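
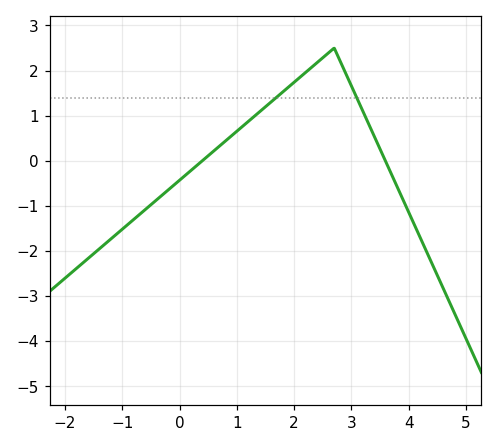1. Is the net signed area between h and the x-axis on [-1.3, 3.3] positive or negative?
positive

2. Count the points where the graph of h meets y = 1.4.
2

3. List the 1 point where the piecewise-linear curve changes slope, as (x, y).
(2.7, 2.5)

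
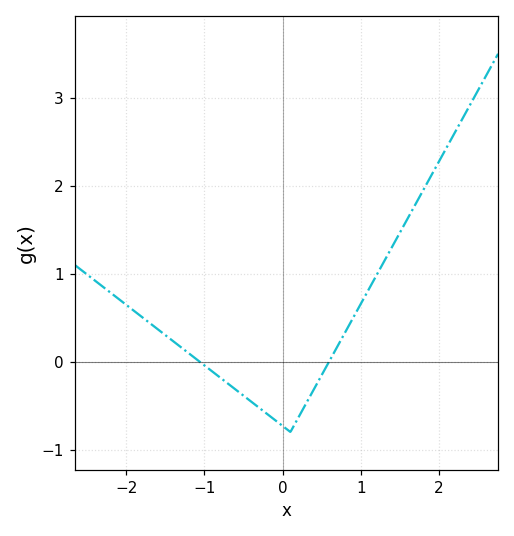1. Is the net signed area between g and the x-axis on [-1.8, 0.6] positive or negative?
negative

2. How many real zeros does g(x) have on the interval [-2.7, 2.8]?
2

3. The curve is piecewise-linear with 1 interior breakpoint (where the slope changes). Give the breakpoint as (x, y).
(0.1, -0.8)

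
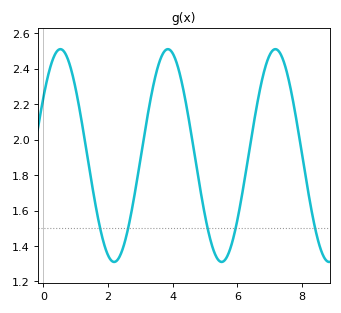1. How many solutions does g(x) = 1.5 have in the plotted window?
5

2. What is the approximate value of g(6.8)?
2.37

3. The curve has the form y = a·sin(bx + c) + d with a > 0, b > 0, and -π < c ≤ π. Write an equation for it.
y = 0.6sin(1.89x + 0.58) + 1.91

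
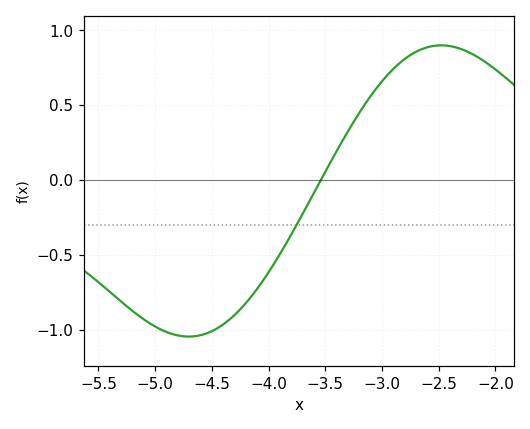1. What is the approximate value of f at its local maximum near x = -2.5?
0.899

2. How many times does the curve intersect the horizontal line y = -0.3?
1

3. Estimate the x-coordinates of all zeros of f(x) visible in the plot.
-3.54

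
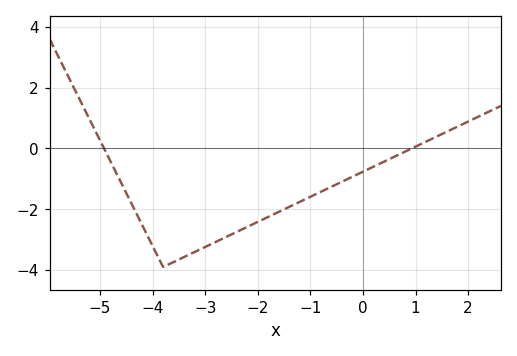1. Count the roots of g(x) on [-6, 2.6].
2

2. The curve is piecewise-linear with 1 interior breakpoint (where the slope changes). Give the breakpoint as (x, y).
(-3.8, -3.9)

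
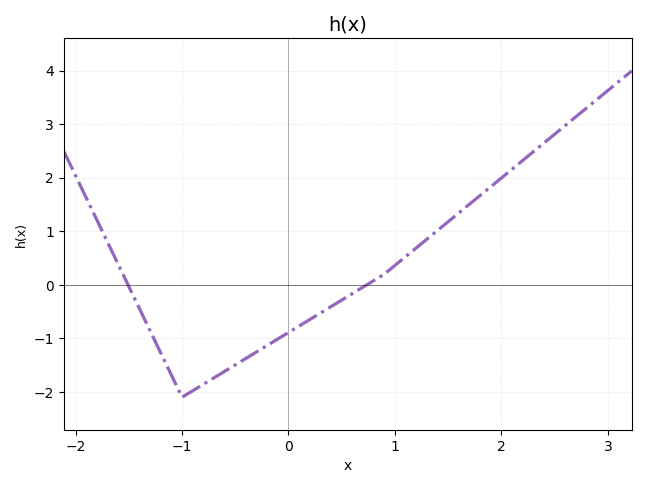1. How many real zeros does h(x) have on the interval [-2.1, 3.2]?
2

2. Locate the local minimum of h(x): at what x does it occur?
-0.998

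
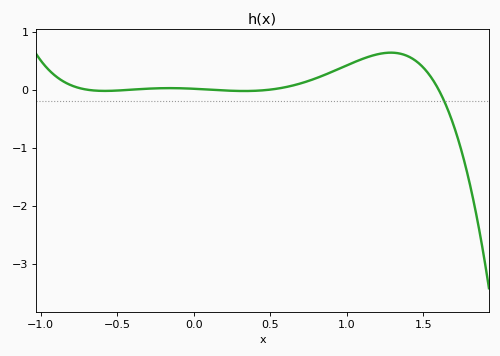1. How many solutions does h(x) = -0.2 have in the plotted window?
1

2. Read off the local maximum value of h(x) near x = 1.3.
0.637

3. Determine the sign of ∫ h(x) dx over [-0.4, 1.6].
positive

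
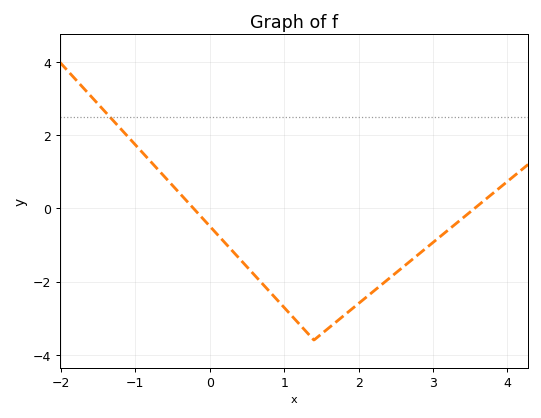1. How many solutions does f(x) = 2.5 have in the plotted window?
1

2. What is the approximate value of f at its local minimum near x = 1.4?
-3.6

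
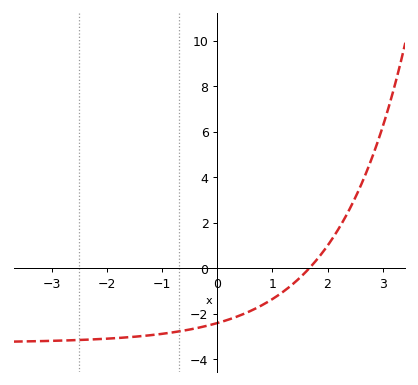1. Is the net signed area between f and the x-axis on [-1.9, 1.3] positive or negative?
negative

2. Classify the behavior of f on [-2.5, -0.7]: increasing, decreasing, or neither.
increasing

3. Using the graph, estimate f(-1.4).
-2.99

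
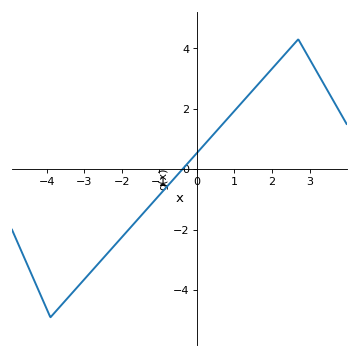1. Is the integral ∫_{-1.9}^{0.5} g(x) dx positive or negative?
negative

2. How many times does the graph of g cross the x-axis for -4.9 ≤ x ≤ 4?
1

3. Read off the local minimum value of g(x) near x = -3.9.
-4.8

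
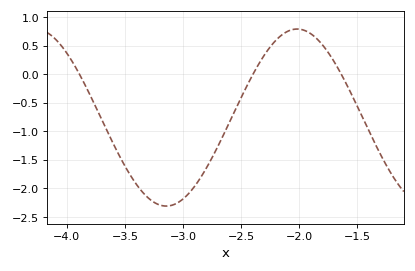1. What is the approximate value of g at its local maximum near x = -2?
0.79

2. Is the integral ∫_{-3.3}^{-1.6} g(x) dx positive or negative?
negative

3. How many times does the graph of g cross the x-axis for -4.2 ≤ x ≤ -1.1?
3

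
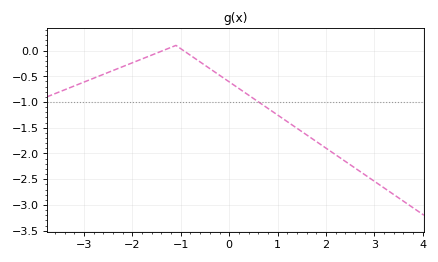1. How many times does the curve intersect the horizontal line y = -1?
1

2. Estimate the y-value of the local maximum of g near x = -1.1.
0.1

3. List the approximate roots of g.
-1.4, -1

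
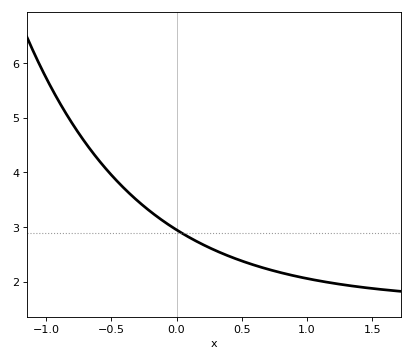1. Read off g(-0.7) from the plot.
4.55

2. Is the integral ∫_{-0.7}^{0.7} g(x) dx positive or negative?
positive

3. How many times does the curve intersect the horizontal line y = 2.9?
1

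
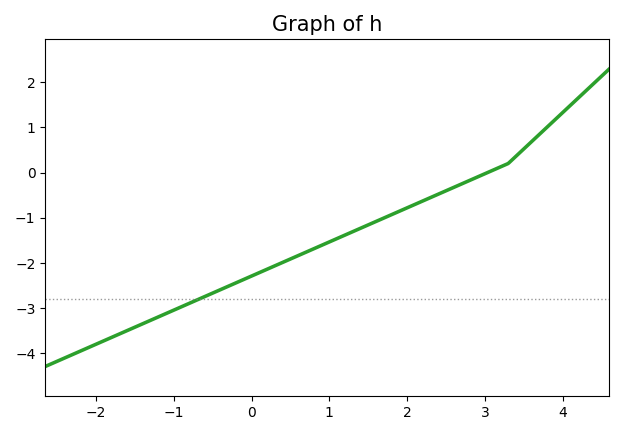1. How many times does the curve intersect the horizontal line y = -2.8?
1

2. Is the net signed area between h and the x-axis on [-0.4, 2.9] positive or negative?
negative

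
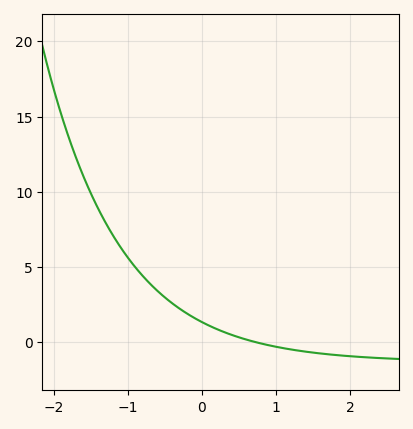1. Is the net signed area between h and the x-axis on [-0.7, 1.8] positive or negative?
positive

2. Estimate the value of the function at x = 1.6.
-0.757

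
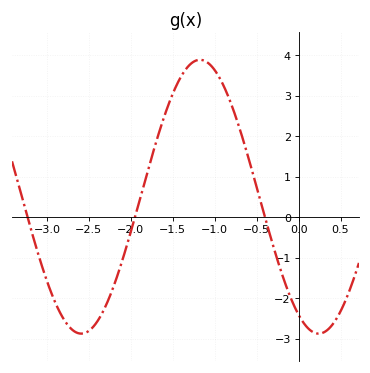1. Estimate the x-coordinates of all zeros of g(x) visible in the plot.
-3.2, -2, -0.4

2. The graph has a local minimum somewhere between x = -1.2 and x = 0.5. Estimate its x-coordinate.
0.2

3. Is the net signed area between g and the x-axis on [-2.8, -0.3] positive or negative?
positive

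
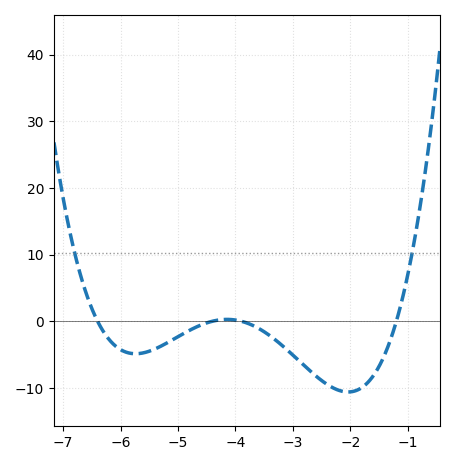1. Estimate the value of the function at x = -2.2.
-10.4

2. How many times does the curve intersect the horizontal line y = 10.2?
2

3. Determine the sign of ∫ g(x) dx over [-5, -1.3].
negative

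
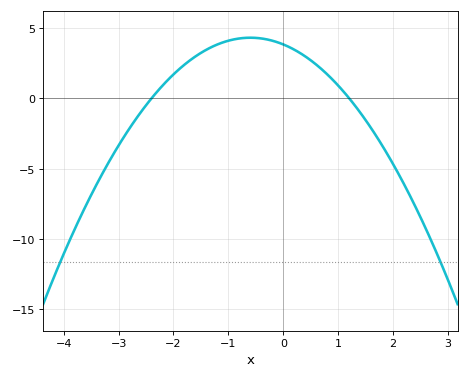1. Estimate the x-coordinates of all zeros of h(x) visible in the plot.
-2.4, 1.2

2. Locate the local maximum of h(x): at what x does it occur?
-0.6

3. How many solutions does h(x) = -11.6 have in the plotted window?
2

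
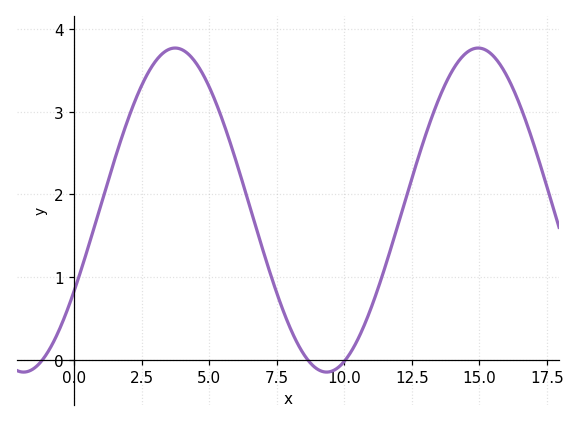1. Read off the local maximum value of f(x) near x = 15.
3.77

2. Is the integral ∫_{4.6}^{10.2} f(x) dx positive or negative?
positive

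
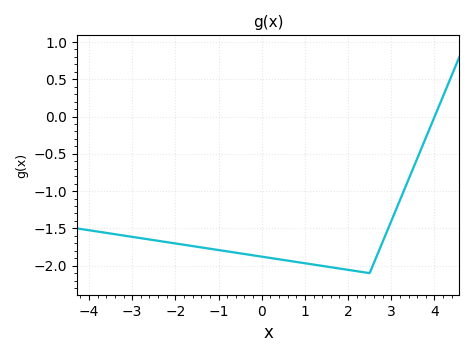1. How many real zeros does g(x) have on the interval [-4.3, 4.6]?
1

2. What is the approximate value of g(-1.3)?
-1.76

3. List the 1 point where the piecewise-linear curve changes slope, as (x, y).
(2.5, -2.1)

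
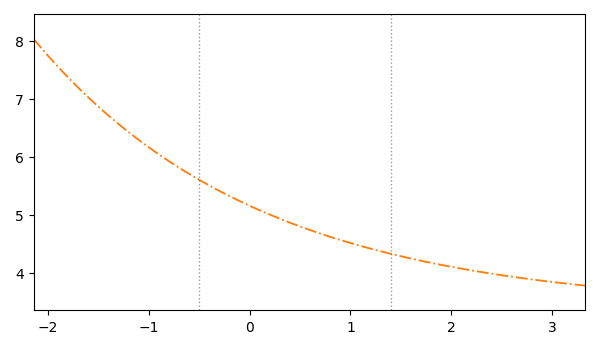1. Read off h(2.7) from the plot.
3.92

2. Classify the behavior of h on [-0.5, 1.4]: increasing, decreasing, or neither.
decreasing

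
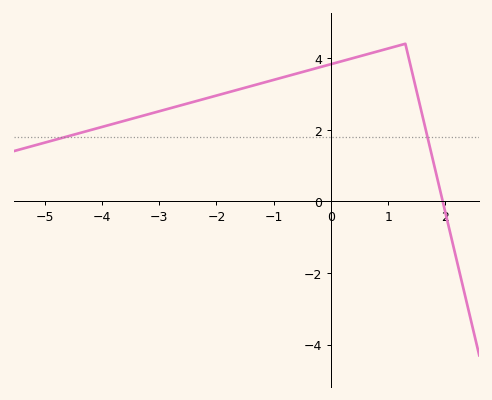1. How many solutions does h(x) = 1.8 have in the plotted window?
2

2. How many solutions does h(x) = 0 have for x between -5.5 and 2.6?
1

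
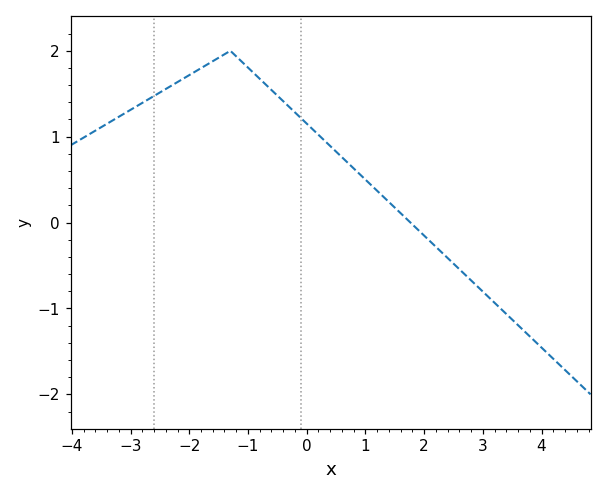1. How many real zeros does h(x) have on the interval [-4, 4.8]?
1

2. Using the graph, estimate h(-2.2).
1.64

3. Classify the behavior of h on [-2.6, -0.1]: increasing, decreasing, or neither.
neither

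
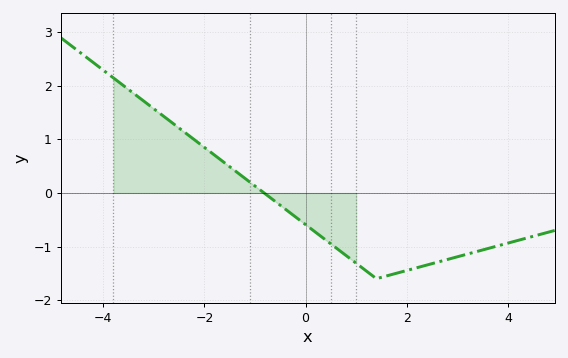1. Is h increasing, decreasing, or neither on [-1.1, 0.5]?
decreasing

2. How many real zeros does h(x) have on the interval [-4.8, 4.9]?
1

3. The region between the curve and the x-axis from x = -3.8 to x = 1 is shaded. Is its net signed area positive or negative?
positive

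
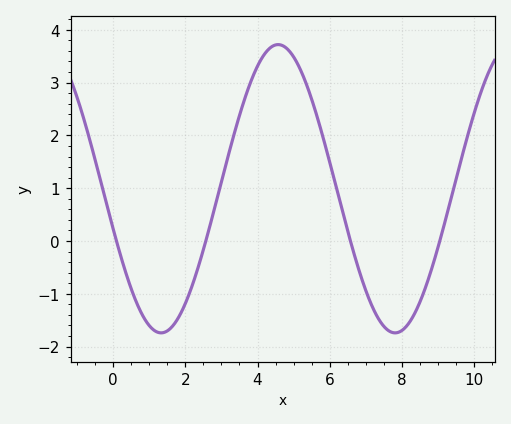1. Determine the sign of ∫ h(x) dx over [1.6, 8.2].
positive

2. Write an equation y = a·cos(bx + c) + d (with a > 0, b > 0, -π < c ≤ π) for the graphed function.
y = 2.73cos(0.97x + 1.85) + 0.99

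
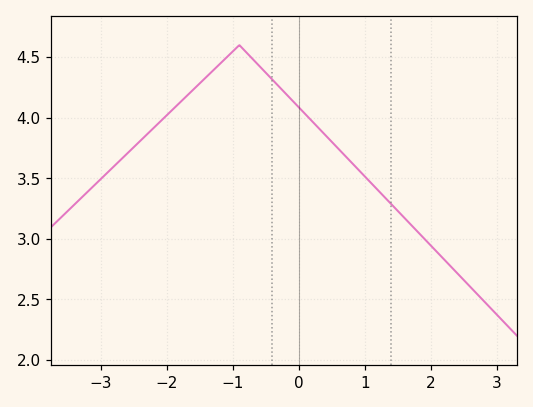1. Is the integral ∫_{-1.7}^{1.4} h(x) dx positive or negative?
positive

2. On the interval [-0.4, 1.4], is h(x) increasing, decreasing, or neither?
decreasing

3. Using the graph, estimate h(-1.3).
4.4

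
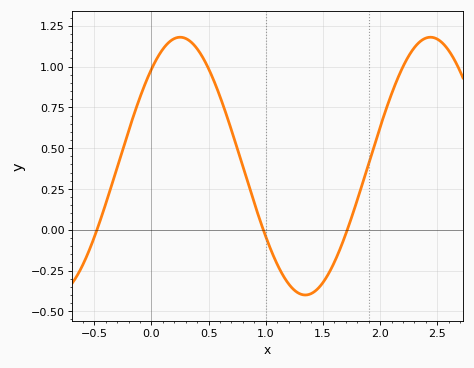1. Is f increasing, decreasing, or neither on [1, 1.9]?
neither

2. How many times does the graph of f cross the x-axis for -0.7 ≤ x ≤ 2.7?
3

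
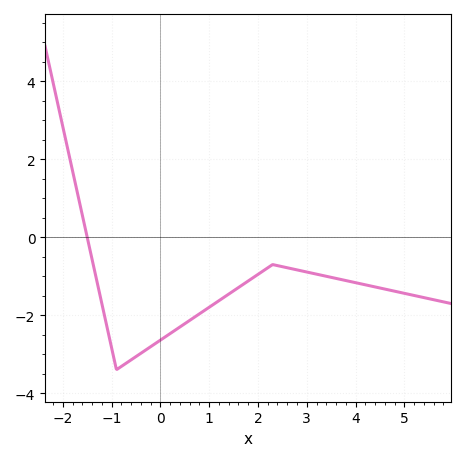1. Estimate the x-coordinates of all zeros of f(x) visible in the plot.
-1.5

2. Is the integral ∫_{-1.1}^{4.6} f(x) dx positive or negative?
negative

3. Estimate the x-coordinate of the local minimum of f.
-0.898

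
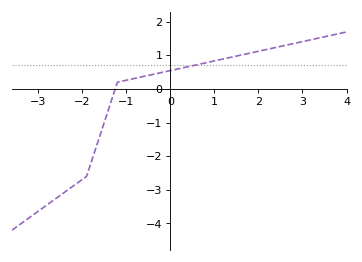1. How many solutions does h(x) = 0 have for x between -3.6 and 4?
1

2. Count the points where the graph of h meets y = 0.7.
1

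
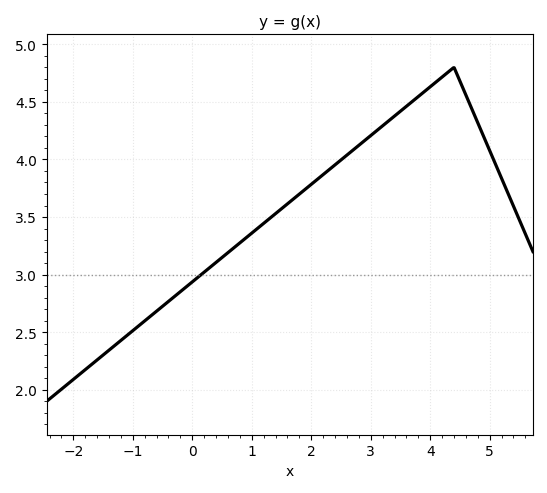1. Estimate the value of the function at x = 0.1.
3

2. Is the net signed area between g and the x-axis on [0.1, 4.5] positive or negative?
positive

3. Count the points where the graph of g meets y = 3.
1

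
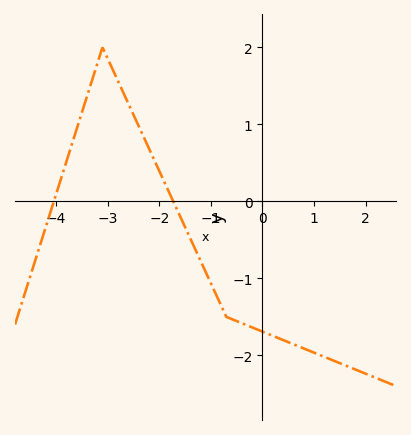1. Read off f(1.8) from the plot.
-2.2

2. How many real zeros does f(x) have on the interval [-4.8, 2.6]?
2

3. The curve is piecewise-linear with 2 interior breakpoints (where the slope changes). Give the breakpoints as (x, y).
(-3.1, 2); (-0.7, -1.5)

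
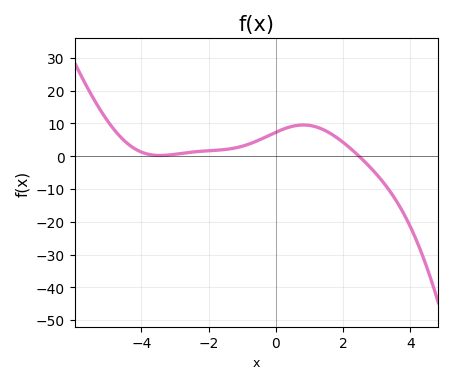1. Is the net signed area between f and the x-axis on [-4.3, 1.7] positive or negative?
positive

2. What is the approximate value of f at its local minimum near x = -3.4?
0.213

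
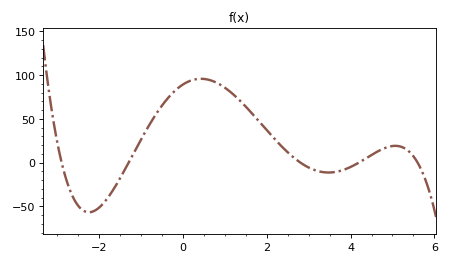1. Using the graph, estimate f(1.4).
70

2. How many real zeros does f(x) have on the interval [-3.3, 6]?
5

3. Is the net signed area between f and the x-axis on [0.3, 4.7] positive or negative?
positive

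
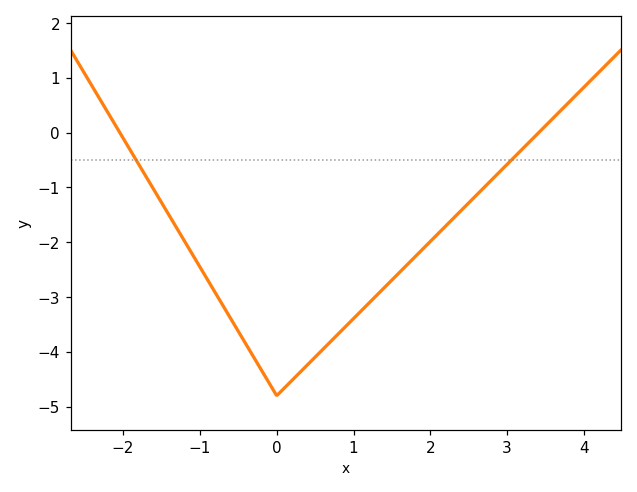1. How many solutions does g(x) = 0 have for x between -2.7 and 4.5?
2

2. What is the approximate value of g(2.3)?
-1.6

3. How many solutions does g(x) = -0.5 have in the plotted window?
2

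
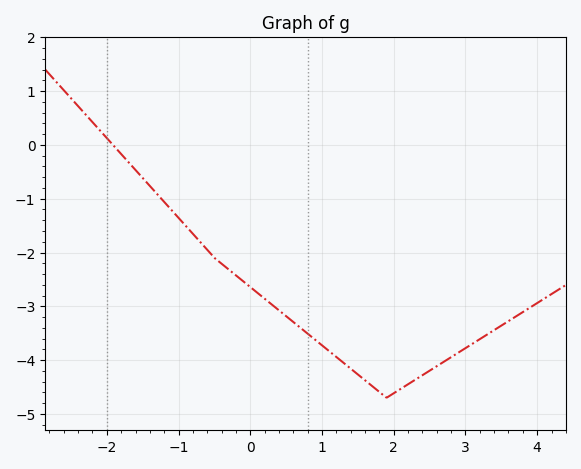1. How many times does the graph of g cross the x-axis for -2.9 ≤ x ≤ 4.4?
1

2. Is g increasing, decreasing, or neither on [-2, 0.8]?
decreasing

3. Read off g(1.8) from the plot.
-4.59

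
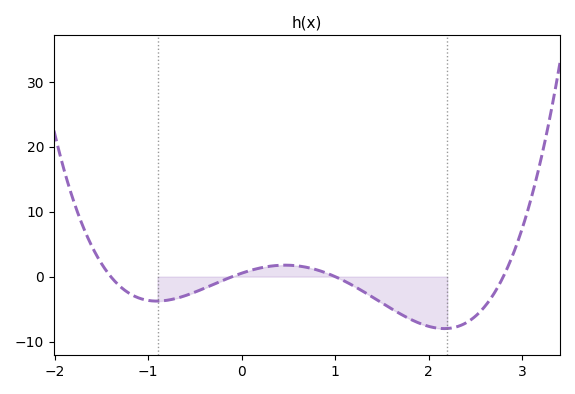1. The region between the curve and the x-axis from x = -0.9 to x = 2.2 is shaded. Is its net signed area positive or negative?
negative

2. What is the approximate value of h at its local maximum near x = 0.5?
2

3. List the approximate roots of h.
-1.4, -0.1, 1, 2.8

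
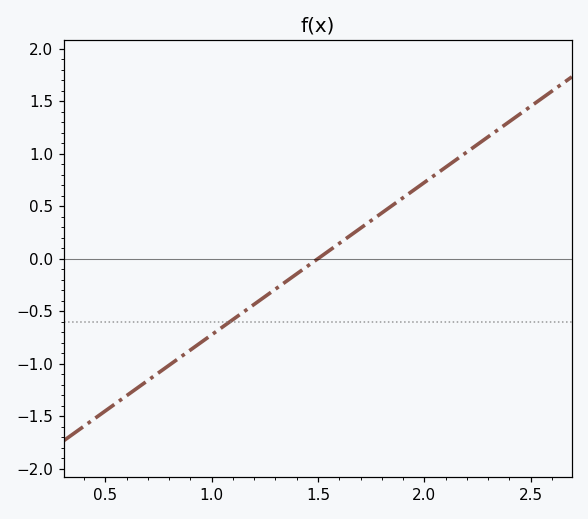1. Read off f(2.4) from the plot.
1.31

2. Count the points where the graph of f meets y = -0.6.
1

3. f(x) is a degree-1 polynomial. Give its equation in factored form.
y = 1.45(x - 1.5)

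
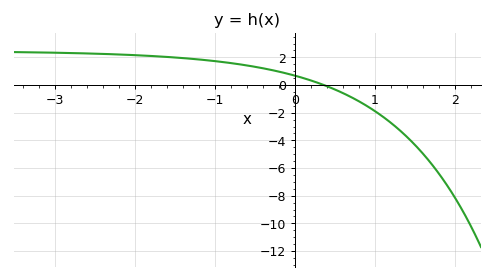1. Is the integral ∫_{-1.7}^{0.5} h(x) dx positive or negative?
positive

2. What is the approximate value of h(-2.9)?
2.33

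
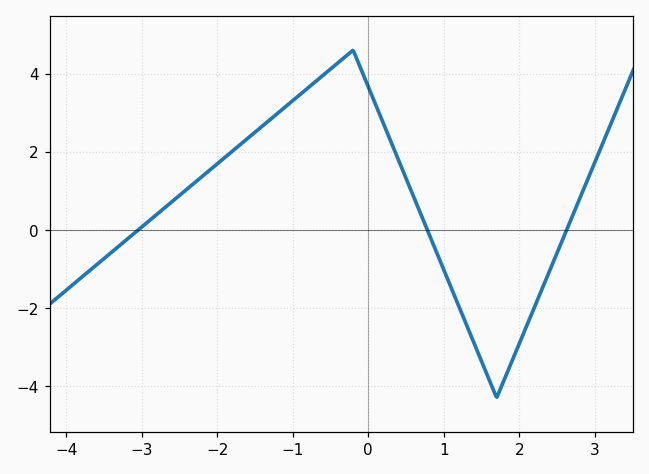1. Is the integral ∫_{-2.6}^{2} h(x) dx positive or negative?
positive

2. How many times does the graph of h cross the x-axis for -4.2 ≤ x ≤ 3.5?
3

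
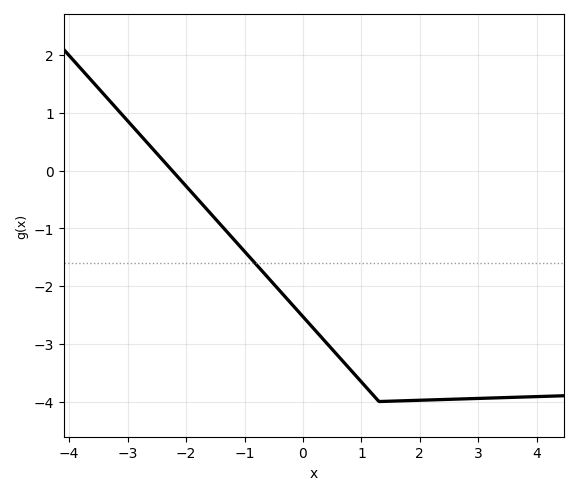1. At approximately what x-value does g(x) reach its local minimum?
1.4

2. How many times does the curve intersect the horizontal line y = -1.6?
1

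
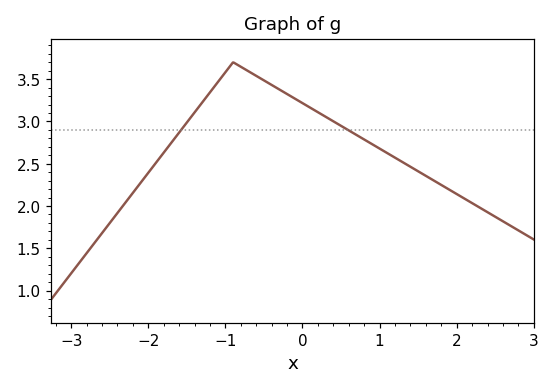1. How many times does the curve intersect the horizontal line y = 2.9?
2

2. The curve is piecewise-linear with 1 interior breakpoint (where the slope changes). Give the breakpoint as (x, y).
(-0.9, 3.7)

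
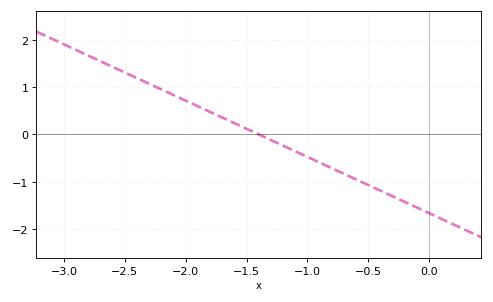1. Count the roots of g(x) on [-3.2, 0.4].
1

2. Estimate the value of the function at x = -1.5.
0.1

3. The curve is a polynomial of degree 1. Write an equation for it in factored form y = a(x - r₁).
y = -1.19(x + 1.4)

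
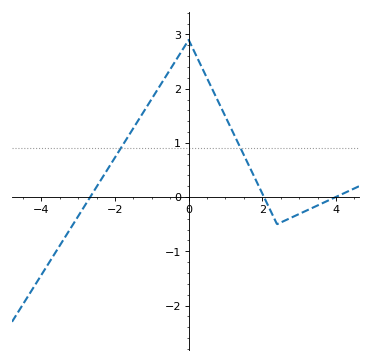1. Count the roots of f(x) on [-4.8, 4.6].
3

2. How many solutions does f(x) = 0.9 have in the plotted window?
2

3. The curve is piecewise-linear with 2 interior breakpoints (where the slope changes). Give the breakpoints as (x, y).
(0, 2.9); (2.4, -0.5)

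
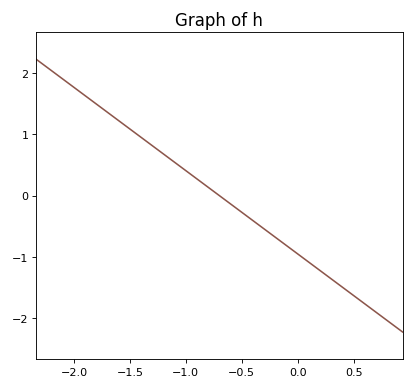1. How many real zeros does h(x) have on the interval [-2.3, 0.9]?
1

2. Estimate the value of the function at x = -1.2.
0.7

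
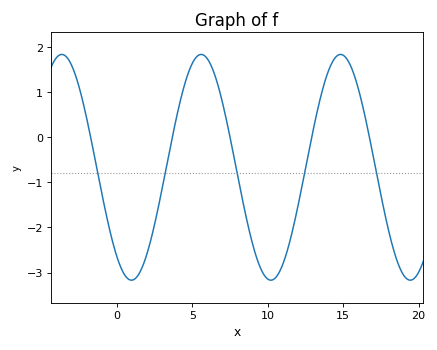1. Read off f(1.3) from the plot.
-3.1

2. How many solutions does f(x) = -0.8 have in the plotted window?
5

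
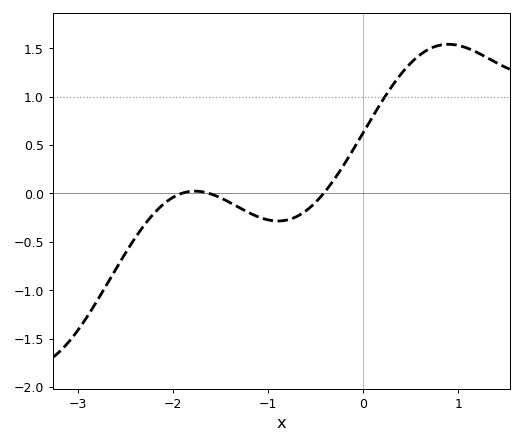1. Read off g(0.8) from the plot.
1.53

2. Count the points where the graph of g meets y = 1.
1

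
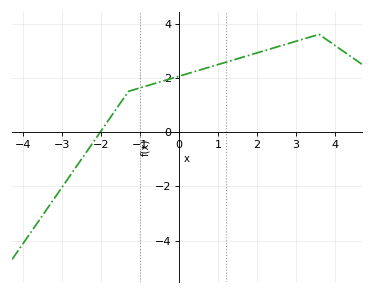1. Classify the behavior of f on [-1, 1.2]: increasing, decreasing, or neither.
increasing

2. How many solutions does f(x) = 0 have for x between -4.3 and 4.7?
1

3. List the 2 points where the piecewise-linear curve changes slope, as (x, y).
(-1.3, 1.5); (3.6, 3.6)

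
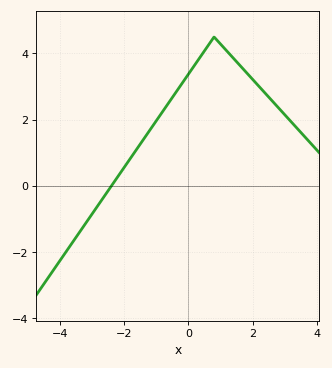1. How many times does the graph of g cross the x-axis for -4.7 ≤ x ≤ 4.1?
1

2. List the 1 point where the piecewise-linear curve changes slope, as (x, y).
(0.8, 4.5)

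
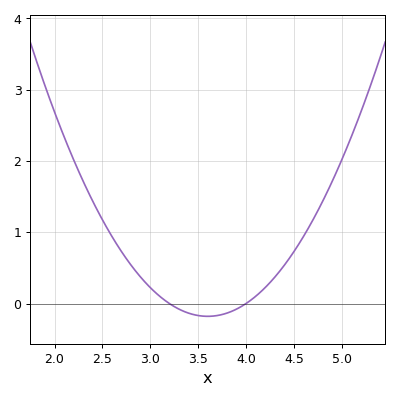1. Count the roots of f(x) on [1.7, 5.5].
2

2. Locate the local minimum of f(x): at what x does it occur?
3.6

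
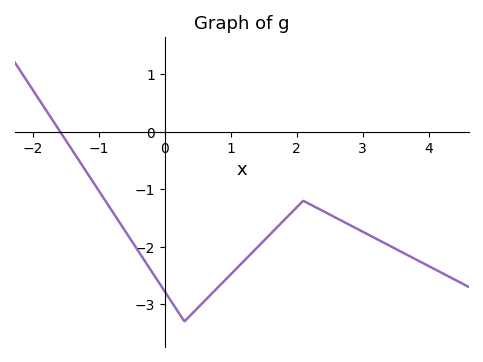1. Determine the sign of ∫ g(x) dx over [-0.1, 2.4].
negative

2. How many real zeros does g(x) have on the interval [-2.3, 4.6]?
1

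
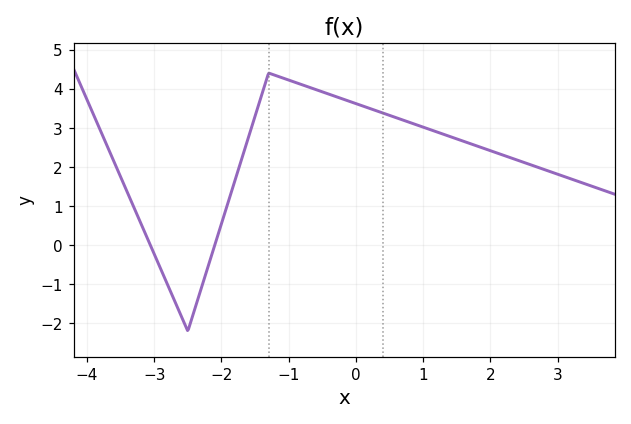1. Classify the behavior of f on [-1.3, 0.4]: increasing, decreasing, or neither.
decreasing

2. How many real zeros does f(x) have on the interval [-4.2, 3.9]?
2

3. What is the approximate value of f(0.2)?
3.5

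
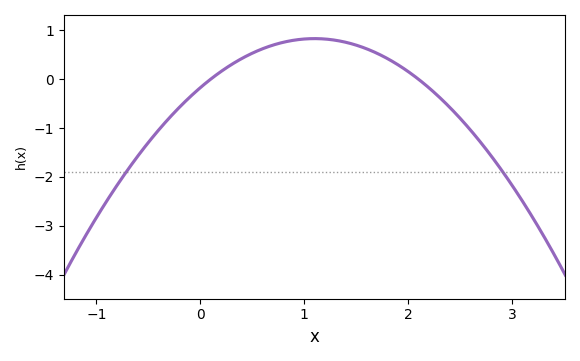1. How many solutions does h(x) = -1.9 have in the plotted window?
2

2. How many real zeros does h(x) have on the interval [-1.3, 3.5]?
2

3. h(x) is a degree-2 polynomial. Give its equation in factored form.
y = -0.83(x - 0.1)(x - 2.1)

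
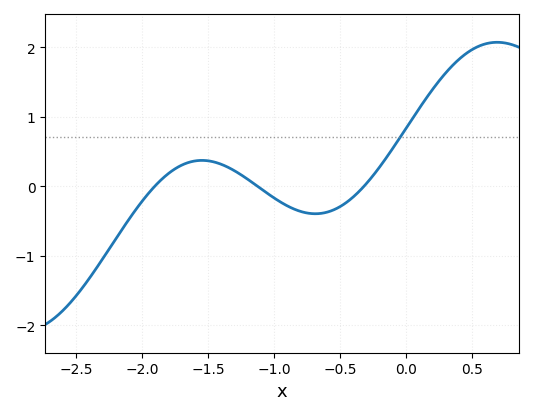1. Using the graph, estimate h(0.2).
1.39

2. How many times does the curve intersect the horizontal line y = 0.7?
1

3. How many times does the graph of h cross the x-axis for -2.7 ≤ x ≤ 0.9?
3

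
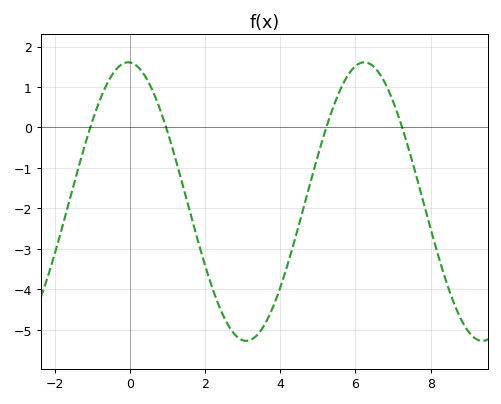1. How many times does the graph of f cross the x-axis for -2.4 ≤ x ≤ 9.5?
4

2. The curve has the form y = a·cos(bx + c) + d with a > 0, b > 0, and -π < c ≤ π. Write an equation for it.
y = 3.44cos(1x + 0.05) - 1.83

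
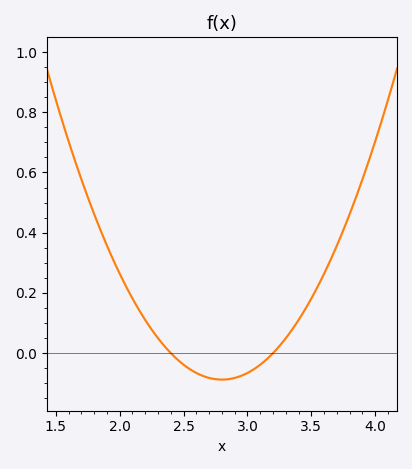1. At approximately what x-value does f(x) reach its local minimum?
2.8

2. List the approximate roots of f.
2.4, 3.2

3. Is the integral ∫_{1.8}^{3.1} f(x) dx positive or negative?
positive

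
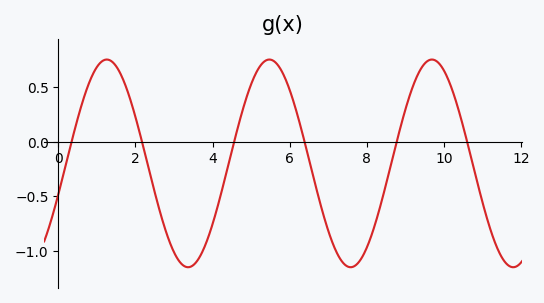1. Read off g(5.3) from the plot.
0.718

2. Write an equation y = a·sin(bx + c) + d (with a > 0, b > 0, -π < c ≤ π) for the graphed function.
y = 0.95sin(1.49x - 0.302) - 0.2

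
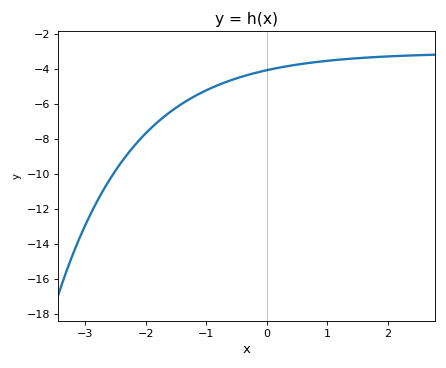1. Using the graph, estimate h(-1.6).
-6.47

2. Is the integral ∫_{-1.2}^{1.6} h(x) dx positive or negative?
negative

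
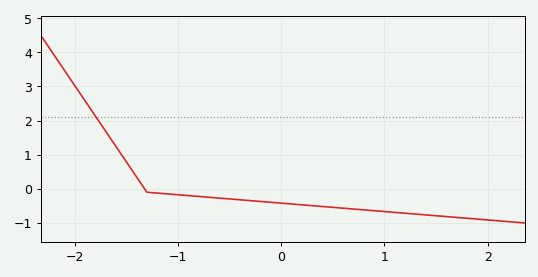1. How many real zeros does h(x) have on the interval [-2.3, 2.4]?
1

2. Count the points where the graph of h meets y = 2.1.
1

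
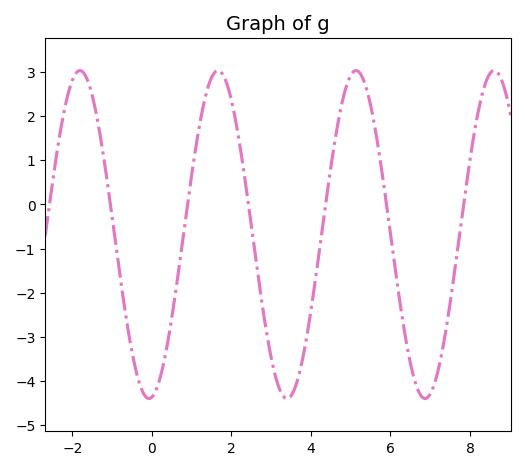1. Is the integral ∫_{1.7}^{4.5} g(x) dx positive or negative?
negative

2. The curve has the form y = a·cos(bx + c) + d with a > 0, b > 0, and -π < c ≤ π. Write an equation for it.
y = 3.71cos(1.8x - 3) - 0.68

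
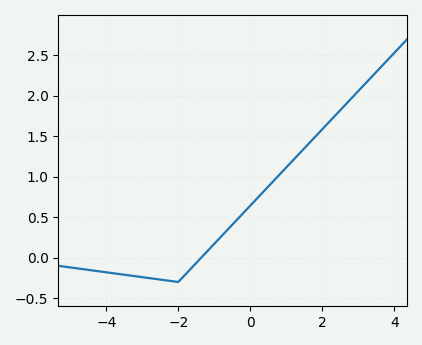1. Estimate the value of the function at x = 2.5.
1.8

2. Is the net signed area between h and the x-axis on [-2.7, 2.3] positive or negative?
positive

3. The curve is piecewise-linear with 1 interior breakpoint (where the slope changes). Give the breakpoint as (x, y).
(-2, -0.3)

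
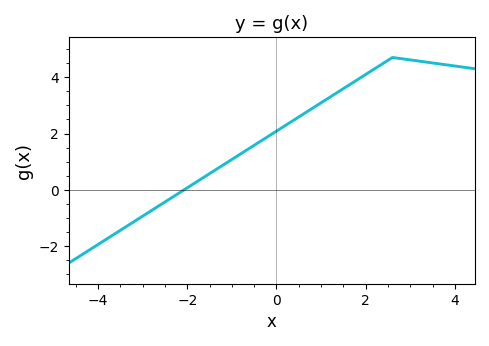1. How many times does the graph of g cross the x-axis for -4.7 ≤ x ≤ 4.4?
1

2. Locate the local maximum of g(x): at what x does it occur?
2.6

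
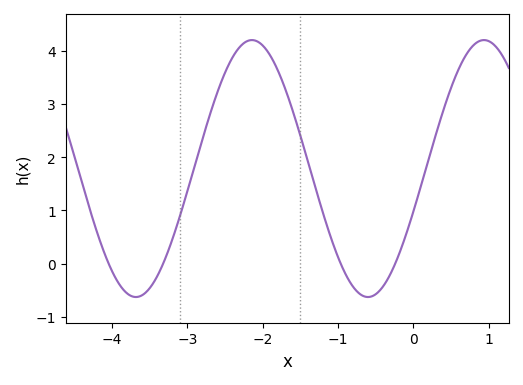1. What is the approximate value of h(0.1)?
1.46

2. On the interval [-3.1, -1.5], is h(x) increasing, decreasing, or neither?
neither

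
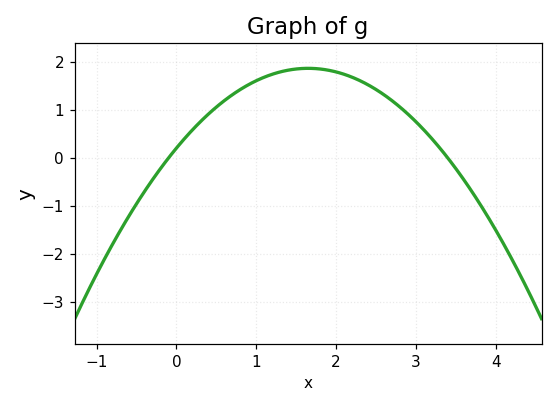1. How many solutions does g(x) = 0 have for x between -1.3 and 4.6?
2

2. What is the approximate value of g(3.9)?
-1.2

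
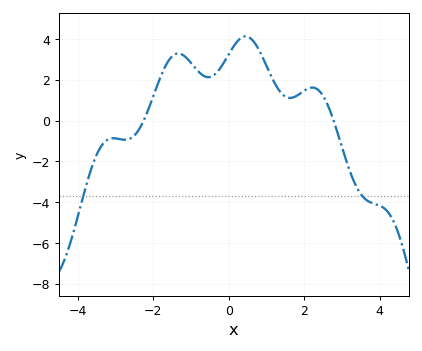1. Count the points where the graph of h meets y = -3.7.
2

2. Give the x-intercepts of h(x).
-2.25, 2.78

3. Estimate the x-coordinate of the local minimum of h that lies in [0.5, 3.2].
1.63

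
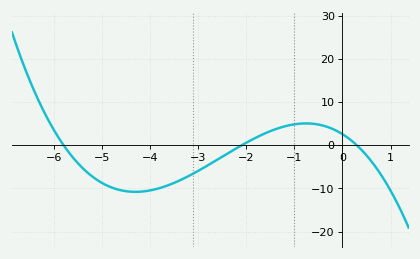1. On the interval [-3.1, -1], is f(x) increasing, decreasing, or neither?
increasing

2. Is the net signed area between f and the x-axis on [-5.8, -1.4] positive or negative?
negative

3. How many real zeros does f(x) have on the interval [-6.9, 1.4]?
3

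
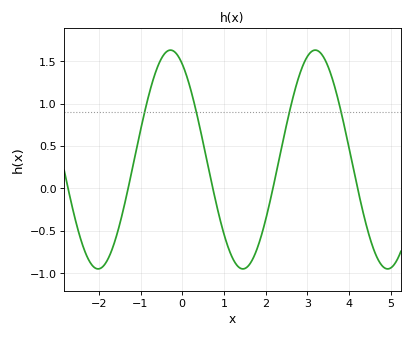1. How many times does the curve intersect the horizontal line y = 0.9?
4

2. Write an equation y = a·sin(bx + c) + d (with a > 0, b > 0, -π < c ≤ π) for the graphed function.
y = 1.29sin(1.8x + 2.1) + 0.34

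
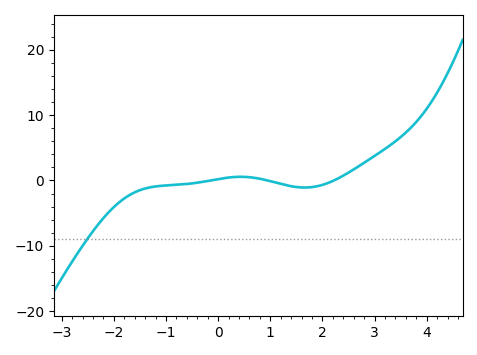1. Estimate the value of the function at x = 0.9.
0.089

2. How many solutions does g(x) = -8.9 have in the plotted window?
1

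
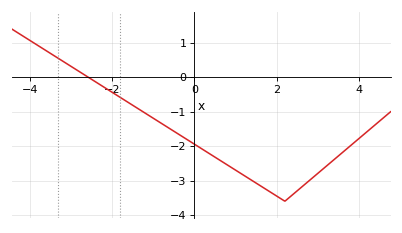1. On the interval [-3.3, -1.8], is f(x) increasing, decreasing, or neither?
decreasing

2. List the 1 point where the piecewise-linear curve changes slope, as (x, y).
(2.2, -3.6)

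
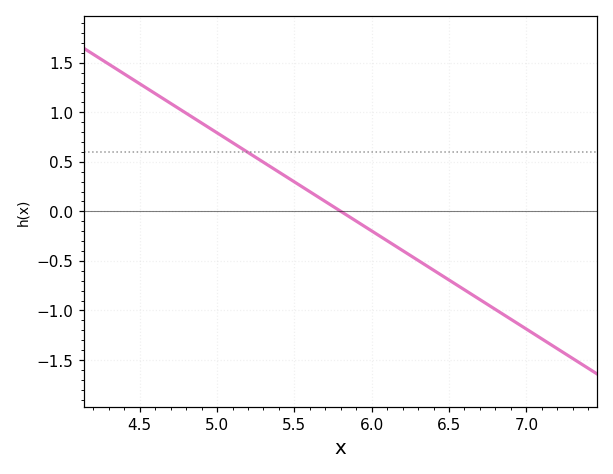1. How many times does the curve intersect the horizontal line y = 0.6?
1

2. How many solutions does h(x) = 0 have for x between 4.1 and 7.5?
1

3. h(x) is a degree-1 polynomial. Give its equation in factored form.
y = -0.99(x - 5.8)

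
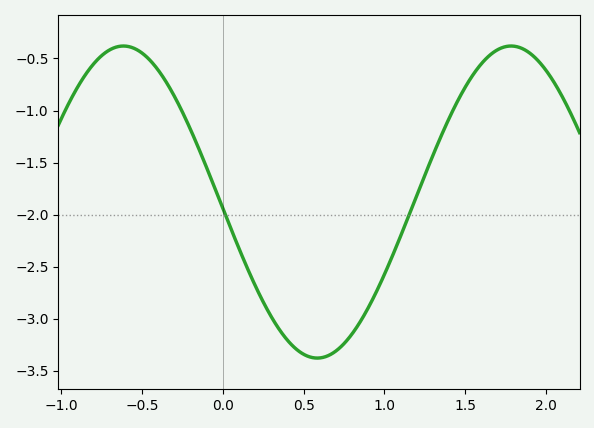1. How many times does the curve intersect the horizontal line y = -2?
2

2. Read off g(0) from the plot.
-1.94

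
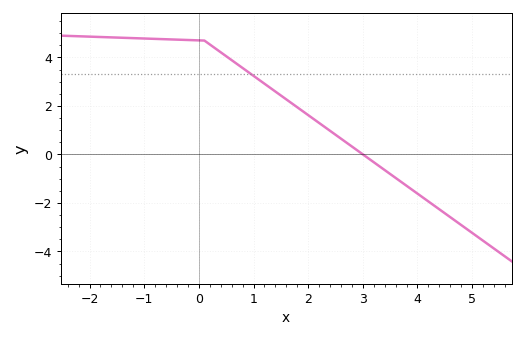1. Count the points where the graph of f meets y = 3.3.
1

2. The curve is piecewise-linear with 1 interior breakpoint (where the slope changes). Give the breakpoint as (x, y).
(0.1, 4.7)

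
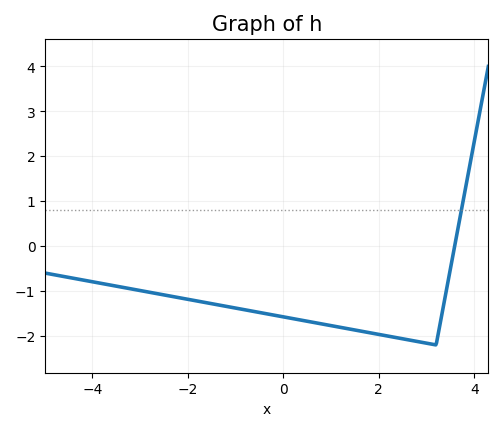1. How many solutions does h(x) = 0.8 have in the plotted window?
1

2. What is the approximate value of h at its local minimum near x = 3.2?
-2.2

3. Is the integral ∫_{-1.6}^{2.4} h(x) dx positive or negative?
negative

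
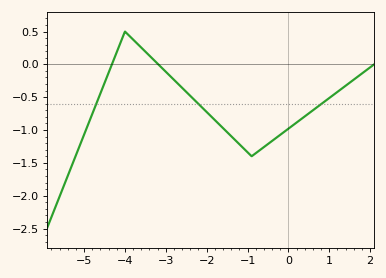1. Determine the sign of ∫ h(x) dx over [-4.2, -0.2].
negative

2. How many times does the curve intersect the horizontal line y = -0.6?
3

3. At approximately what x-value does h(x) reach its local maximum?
-4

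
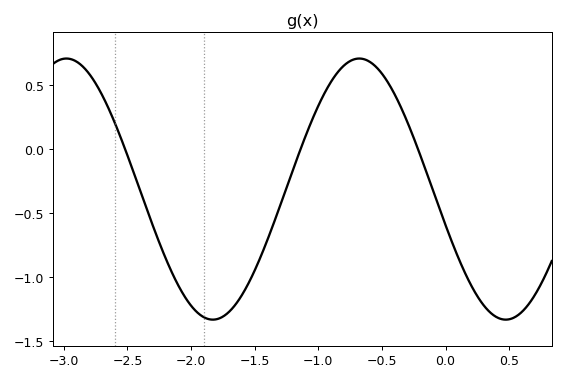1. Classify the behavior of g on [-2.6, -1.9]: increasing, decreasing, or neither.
decreasing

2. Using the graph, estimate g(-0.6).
0.687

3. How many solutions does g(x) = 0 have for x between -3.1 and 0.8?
3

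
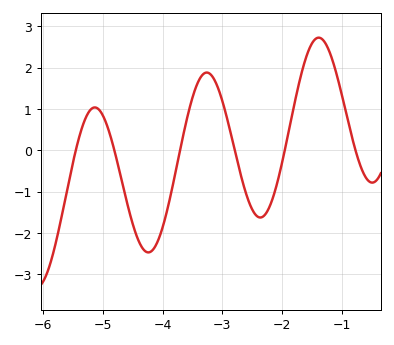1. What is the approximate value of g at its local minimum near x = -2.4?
-1.6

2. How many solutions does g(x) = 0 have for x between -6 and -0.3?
6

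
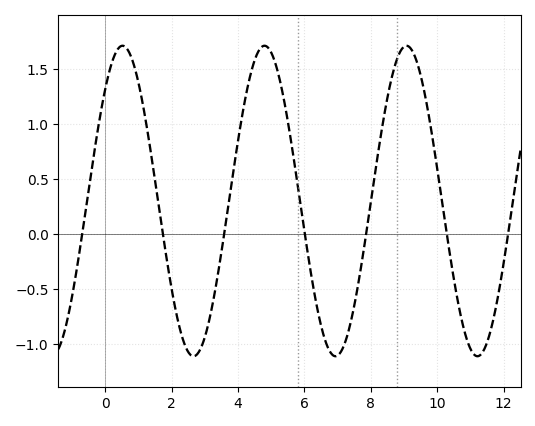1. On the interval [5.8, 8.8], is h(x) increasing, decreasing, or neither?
neither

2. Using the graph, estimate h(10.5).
-0.41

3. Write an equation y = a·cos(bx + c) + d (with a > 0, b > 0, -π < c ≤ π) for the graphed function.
y = 1.41cos(1.47x - 0.77) + 0.3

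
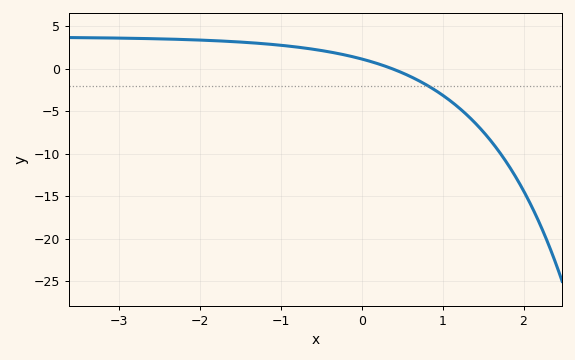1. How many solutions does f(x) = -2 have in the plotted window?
1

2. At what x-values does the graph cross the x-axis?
0.369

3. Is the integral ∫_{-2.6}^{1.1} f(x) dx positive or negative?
positive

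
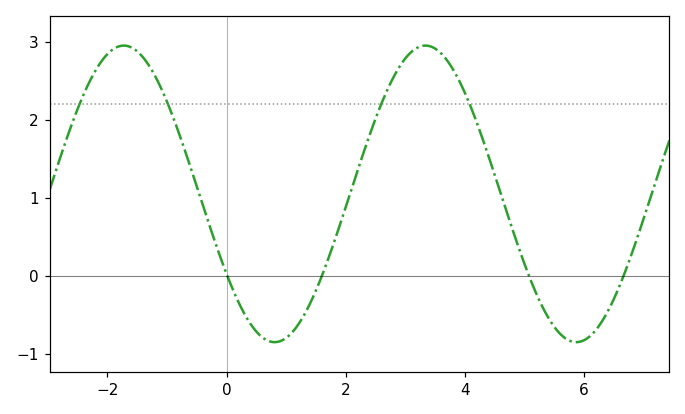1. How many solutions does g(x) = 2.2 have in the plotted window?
4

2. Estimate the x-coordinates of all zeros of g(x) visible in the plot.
0, 1.6, 5, 6.6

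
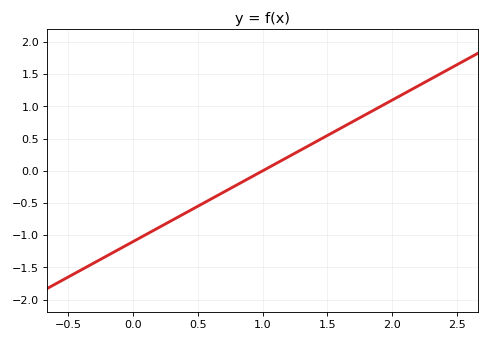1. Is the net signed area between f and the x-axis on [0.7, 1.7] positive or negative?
positive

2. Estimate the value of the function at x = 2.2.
1.32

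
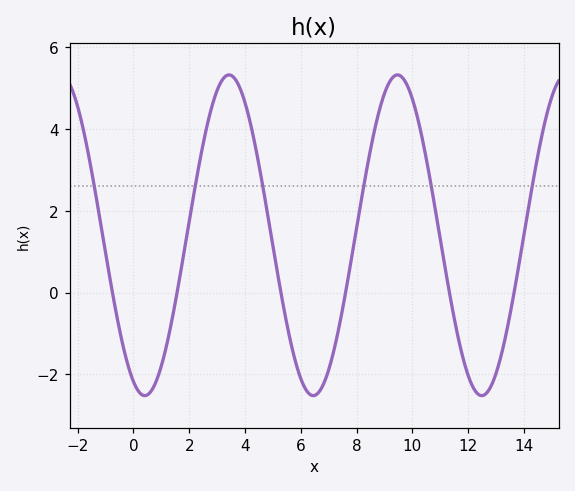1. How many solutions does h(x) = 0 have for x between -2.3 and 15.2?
6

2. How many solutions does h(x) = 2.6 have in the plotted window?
6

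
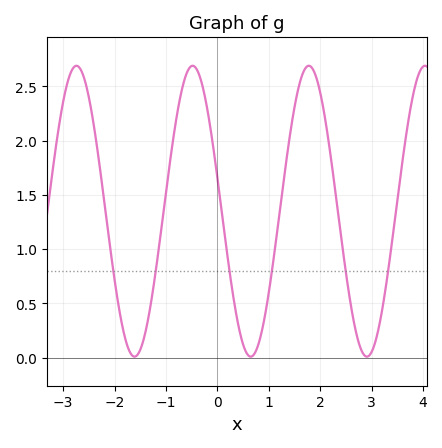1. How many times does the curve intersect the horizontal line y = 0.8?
6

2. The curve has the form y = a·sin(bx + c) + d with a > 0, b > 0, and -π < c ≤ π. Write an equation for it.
y = 1.34sin(2.78x + 2.91) + 1.35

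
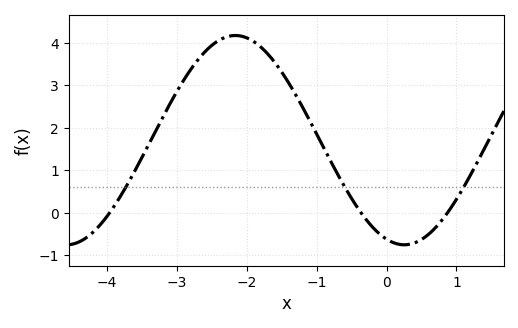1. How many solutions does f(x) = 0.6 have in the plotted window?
3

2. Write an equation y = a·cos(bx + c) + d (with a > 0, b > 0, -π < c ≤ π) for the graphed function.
y = 2.47cos(1.3x + 2.81) + 1.71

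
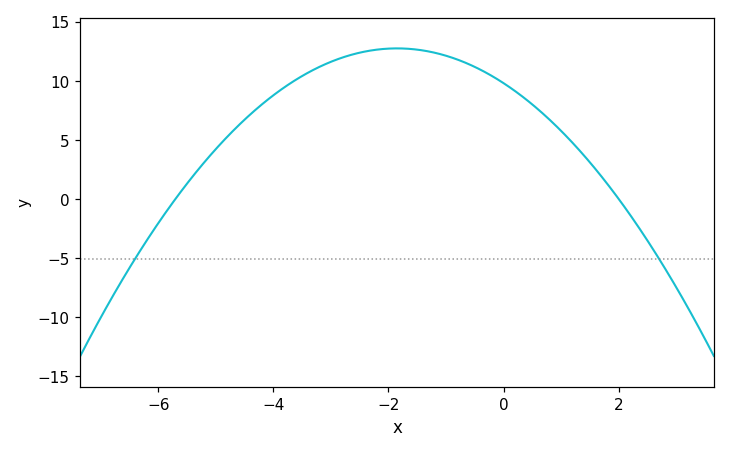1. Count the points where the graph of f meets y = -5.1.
2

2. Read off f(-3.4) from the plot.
10.7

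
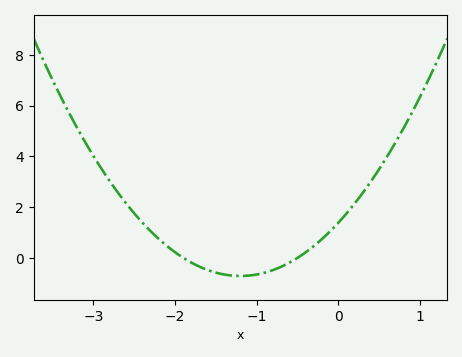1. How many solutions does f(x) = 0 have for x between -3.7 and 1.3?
2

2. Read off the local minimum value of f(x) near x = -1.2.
-0.715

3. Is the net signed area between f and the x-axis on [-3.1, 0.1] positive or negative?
positive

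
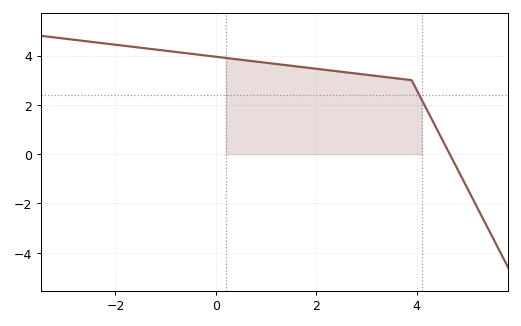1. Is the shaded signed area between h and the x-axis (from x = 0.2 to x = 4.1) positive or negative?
positive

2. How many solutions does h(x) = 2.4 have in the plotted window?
1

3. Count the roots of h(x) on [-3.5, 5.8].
1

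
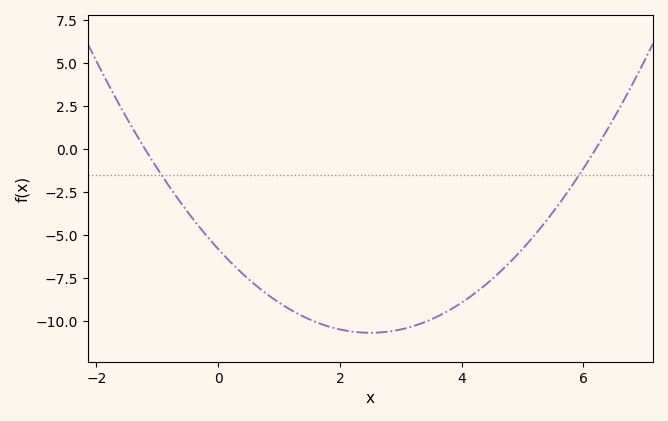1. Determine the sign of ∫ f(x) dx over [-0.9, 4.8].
negative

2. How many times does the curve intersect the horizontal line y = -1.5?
2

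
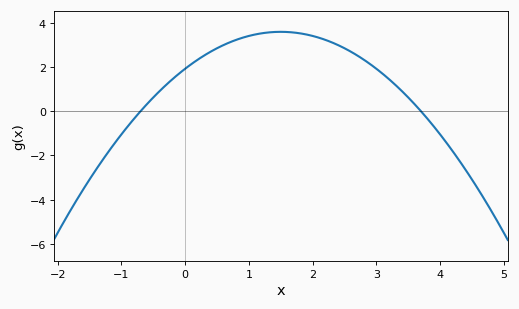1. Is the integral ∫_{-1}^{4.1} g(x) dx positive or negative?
positive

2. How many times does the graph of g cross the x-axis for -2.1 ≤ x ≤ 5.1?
2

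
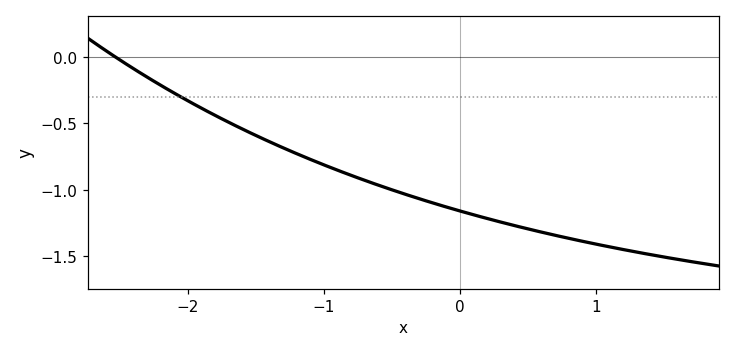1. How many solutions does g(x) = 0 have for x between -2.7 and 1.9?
1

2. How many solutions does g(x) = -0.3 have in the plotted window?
1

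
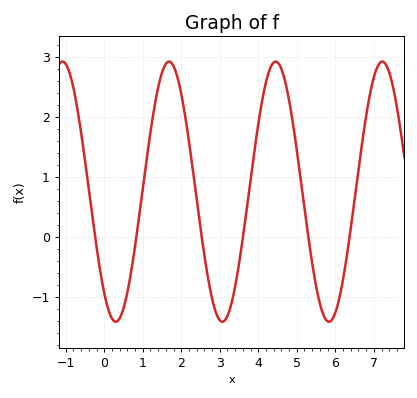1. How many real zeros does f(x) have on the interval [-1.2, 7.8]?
6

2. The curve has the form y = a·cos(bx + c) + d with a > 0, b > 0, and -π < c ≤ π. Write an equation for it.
y = 2.17cos(2.3x + 2.5) + 0.75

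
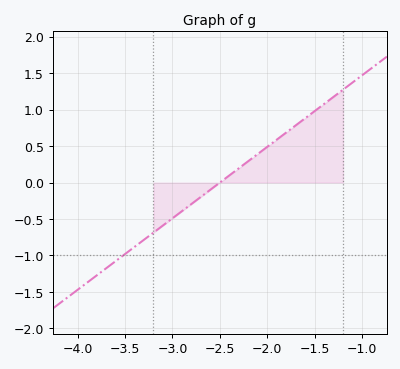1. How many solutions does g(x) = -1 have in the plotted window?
1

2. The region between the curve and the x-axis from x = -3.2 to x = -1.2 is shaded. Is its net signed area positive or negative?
positive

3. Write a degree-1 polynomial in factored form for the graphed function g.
y = 0.98(x + 2.5)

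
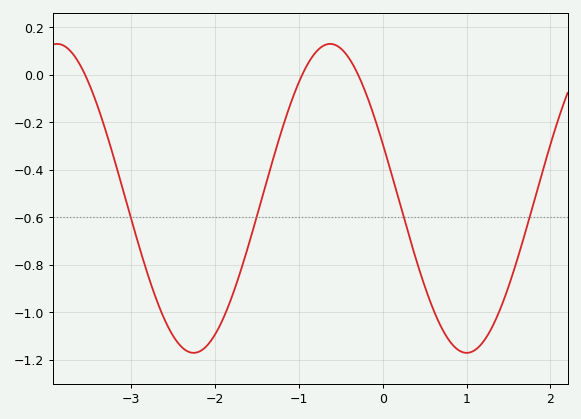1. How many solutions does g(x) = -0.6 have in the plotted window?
4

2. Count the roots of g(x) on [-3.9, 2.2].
3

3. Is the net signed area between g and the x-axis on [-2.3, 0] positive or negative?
negative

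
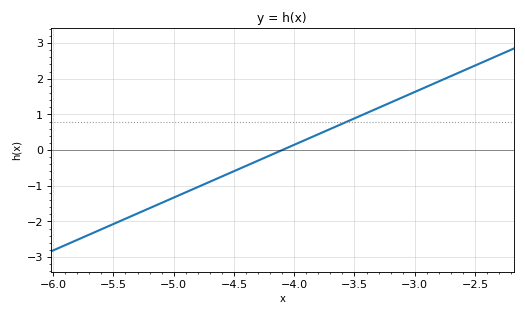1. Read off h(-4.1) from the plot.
0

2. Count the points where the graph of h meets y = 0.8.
1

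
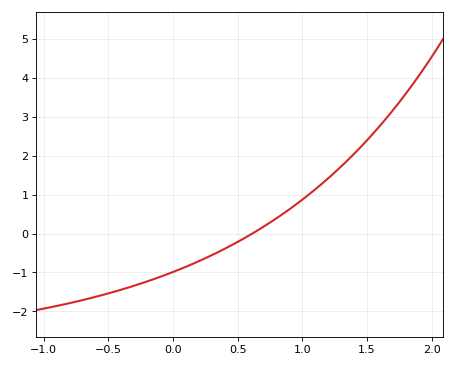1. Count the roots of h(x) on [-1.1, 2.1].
1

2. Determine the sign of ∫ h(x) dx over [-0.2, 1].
negative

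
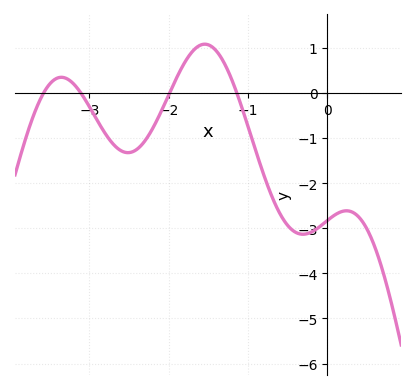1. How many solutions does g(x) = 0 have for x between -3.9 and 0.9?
4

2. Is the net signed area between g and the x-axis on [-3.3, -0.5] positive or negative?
negative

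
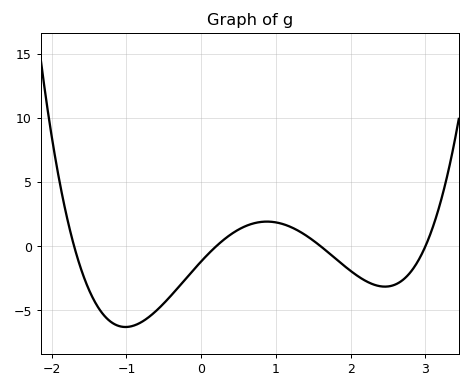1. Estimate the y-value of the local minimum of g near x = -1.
-6.5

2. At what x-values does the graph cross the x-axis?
-1.7, 0.2, 1.6, 3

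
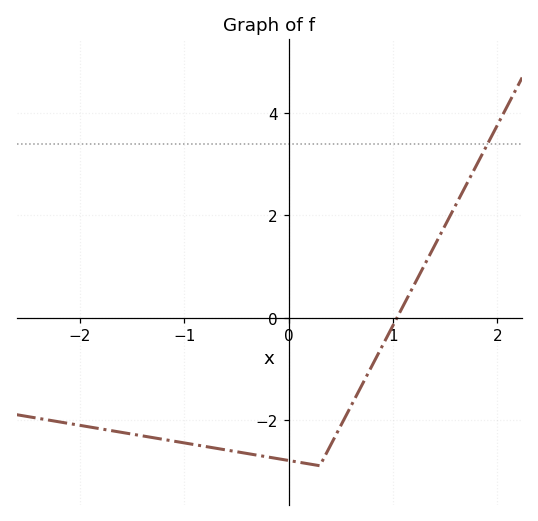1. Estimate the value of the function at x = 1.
-0.155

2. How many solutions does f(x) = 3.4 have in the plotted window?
1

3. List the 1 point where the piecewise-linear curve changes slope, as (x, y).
(0.3, -2.9)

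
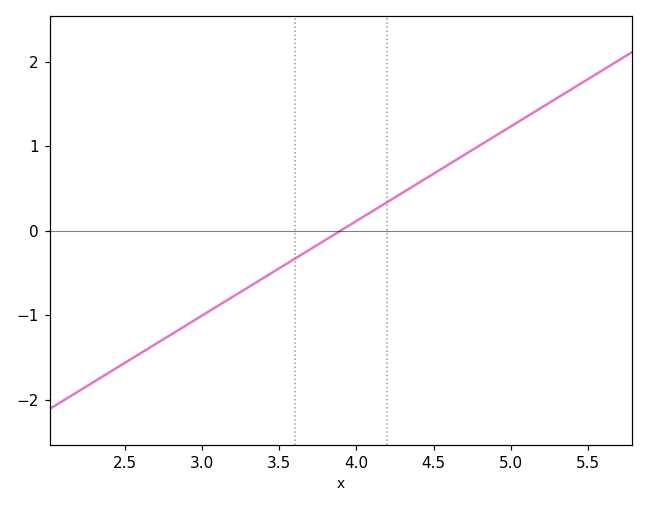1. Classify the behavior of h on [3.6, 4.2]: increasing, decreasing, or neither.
increasing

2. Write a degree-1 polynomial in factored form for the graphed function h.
y = 1.12(x - 3.9)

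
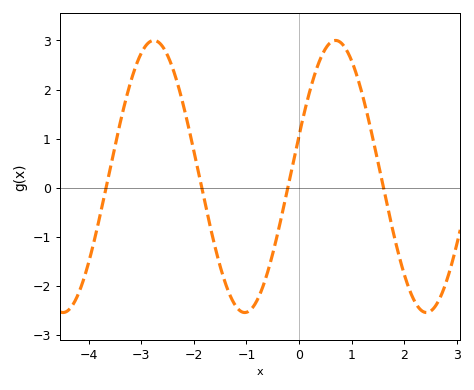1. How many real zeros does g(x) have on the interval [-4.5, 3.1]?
4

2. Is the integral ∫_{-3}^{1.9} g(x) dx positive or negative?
positive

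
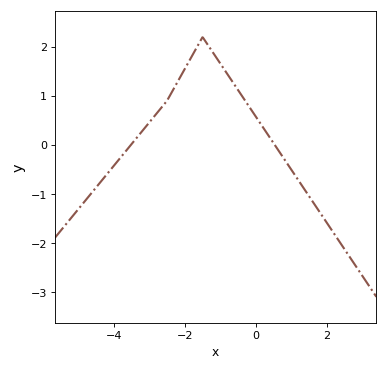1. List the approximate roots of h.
-3.6, 0.6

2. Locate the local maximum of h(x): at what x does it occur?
-1.6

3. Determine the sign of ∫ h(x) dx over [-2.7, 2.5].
positive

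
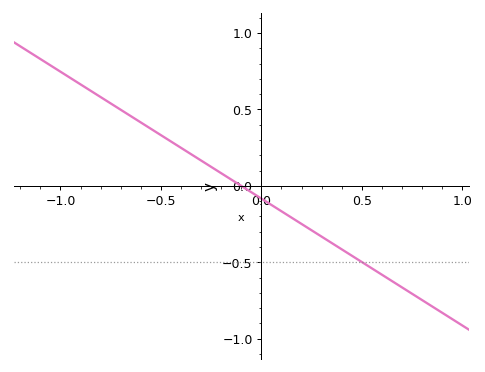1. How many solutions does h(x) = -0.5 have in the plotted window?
1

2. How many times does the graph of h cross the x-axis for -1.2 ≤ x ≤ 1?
1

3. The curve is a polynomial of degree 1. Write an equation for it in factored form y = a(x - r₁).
y = -0.83(x + 0.1)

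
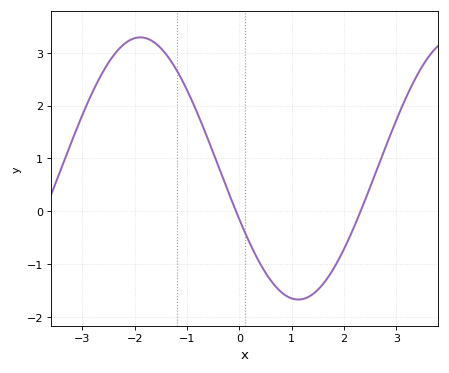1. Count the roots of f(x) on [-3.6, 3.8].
2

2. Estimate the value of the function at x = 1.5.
-1.5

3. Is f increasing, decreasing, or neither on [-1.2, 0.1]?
decreasing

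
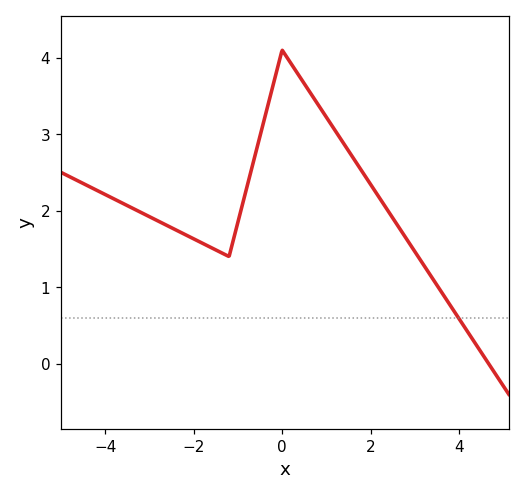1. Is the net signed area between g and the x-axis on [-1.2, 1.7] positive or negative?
positive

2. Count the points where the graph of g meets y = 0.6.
1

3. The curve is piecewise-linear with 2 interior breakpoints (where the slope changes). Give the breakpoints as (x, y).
(-1.2, 1.4); (0, 4.1)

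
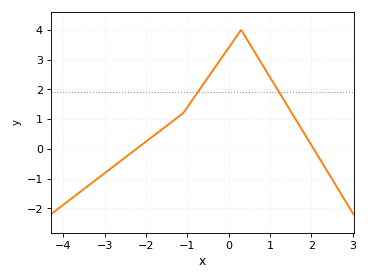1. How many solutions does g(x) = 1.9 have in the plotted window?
2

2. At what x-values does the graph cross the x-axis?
-2.23, 2.05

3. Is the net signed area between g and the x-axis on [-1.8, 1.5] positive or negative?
positive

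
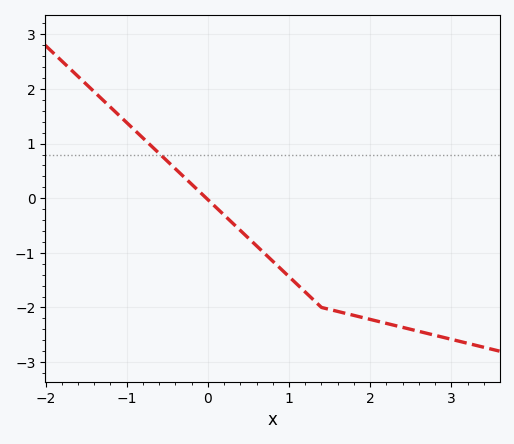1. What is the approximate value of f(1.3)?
-1.86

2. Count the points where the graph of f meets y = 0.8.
1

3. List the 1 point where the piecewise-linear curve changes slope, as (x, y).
(1.4, -2)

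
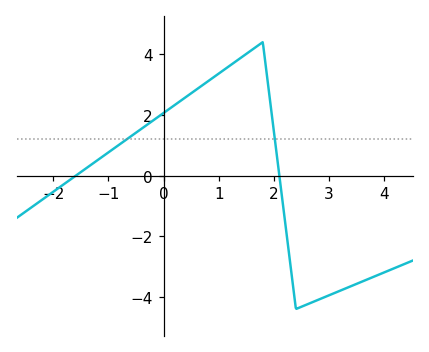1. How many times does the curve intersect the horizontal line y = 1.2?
2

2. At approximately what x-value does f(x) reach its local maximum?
1.8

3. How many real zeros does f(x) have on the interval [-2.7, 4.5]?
2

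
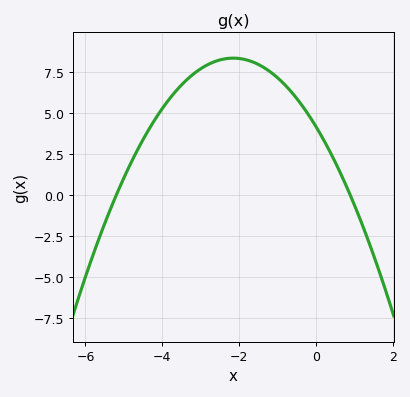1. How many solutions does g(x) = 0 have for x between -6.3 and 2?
2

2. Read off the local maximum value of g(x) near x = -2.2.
8.4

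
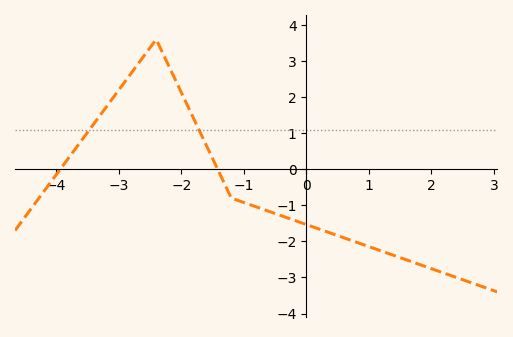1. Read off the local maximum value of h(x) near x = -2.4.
3.6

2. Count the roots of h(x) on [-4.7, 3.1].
2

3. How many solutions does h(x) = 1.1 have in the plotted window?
2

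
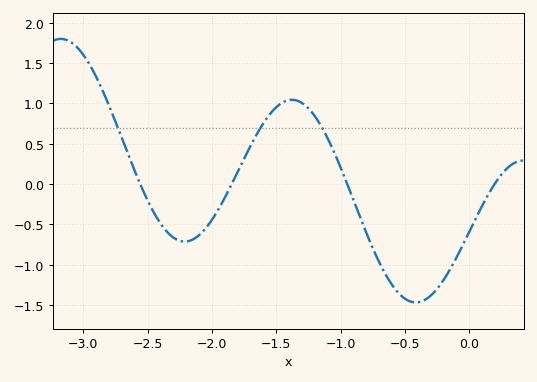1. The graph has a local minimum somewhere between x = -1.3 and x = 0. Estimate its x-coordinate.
-0.4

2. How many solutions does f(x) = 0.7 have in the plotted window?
3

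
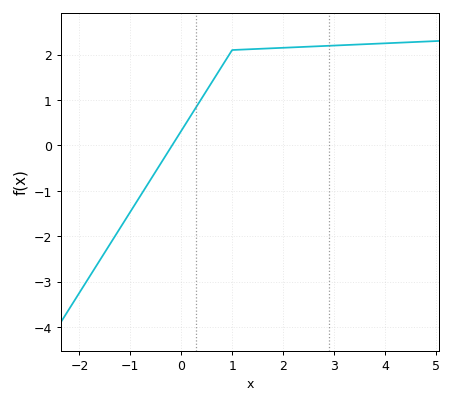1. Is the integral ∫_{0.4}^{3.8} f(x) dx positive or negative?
positive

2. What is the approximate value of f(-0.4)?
-0.394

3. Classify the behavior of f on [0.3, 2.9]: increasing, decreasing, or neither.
increasing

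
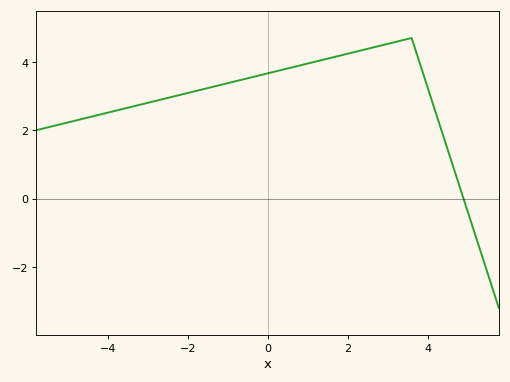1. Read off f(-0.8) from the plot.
3.4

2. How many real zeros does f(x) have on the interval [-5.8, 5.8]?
1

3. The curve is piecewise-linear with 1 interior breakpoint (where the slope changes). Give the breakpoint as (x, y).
(3.6, 4.7)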